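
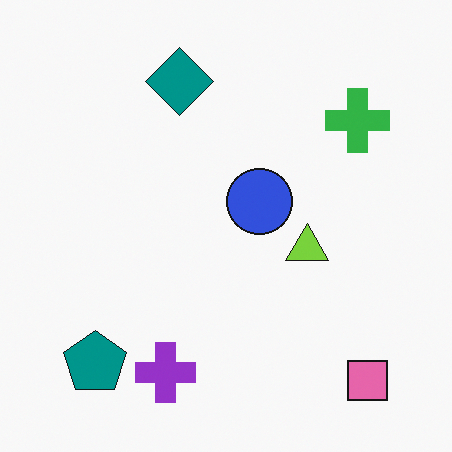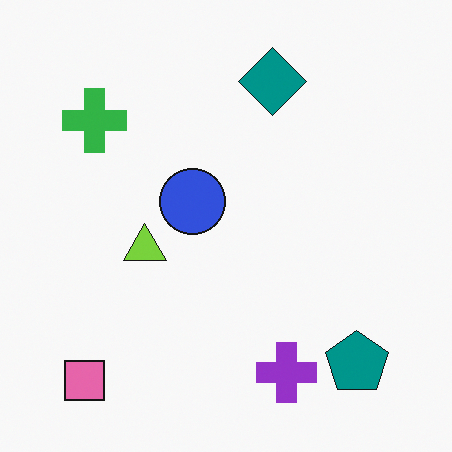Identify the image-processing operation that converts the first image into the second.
Flipped horizontally (left ↔ right).

The pink square is in the bottom-right of the first image and the bottom-left of the second — shapes on opposite sides of the vertical midline have swapped in a mirror flip.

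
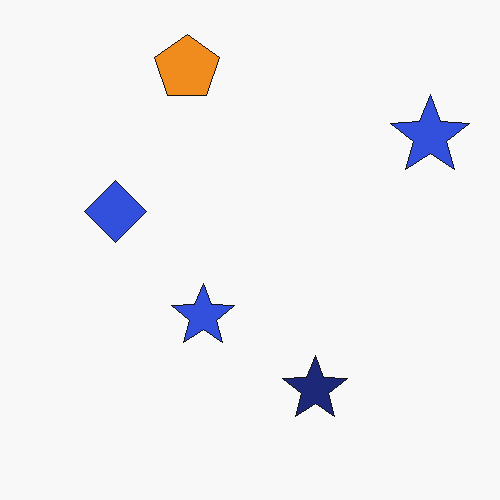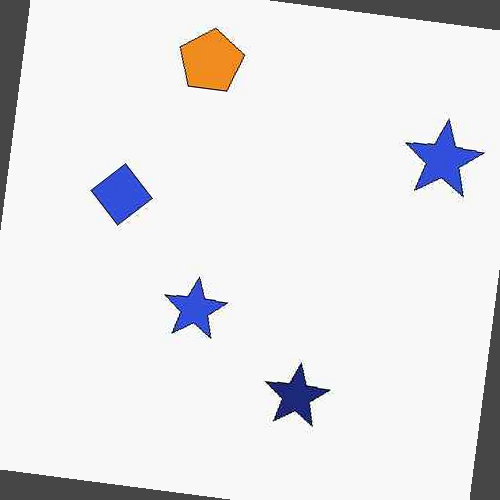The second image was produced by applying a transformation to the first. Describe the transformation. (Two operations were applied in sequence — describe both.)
The transformation is: JPEG-compressed with visible artifacts, then rotated clockwise by a slight angle.

Blocky 8×8 compression artifacts appear around shape edges and the flat background shows ringing — characteristic JPEG degradation. Every shape is tilted by the same angle and the image corners show triangular fill wedges — a whole-image rotation by a non-right angle.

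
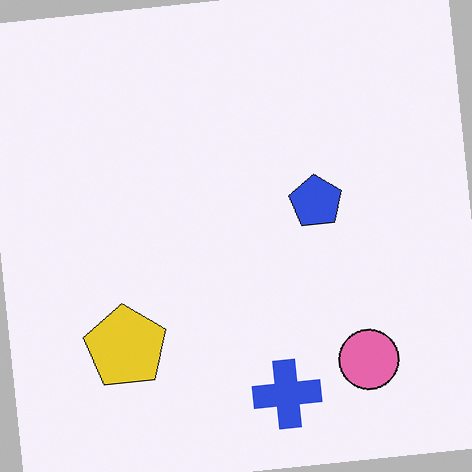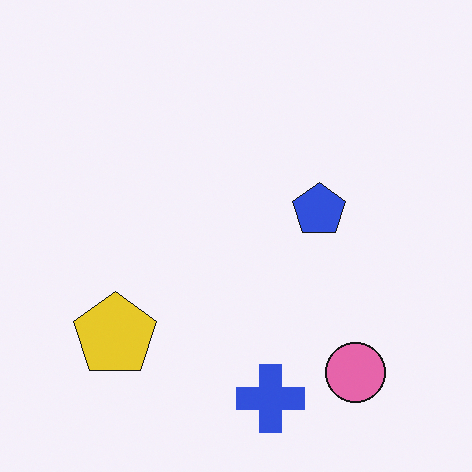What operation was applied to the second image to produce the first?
This is the original image rotated counter-clockwise by a small amount.

Every shape is tilted by the same angle and the image corners show triangular fill wedges — a whole-image rotation by a non-right angle.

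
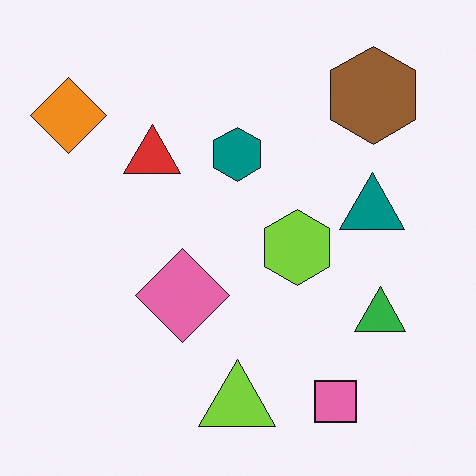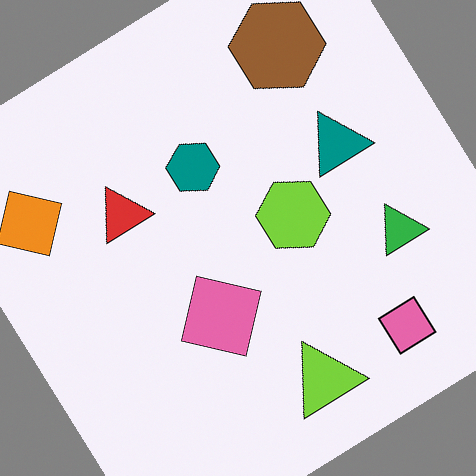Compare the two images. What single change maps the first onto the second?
Rotated counter-clockwise by a large amount — several tens of degrees.

Every shape is tilted by the same angle and the image corners show triangular fill wedges — a whole-image rotation by a non-right angle.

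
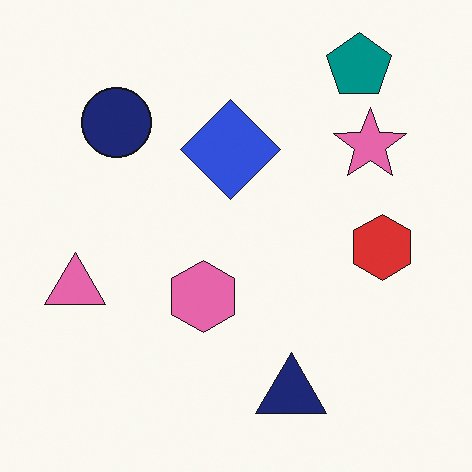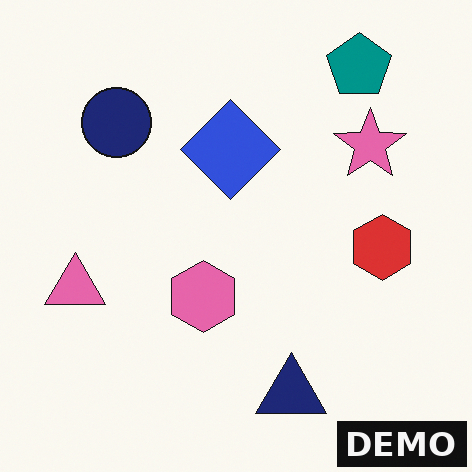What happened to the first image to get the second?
Watermarked with the text "DEMO" in the lower-right corner.

A dark label reading "DEMO" appears in the lower-right corner.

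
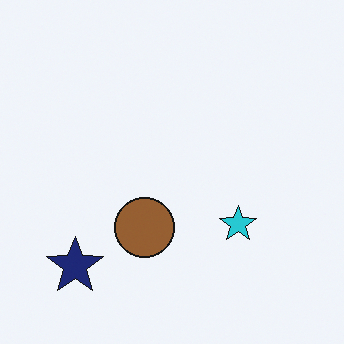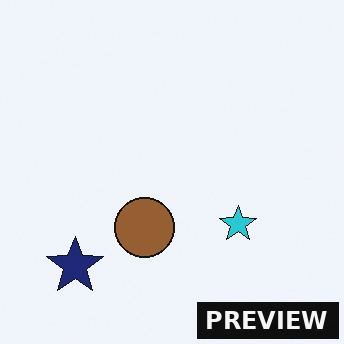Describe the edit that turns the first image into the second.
Watermarked with the text "PREVIEW" in the lower-right corner.

A dark label reading "PREVIEW" appears in the lower-right corner.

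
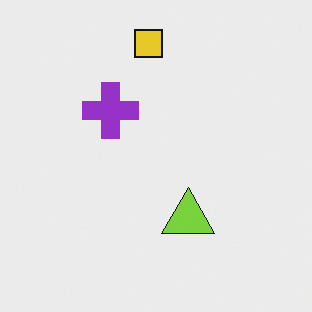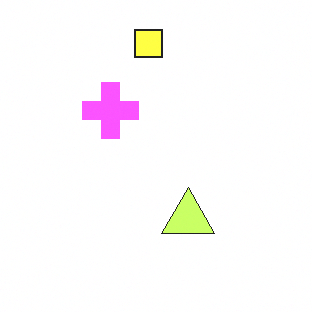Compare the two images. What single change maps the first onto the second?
It was brightened a lot.

Every pixel — background and shapes alike — is uniformly brightened.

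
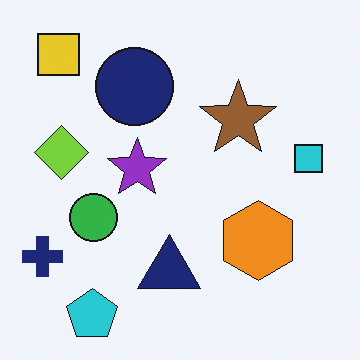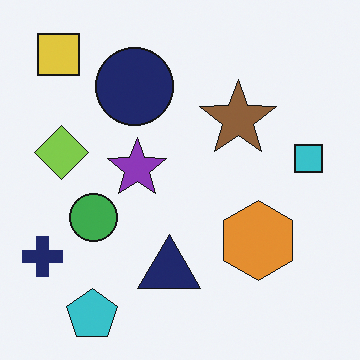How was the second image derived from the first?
The transformation is: slightly desaturated.

All colors are more muted and greyish — a global saturation change.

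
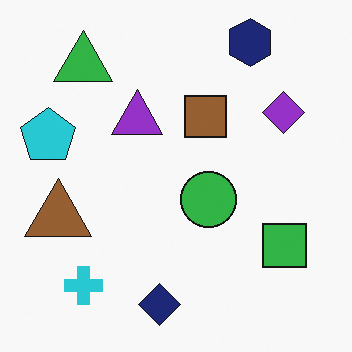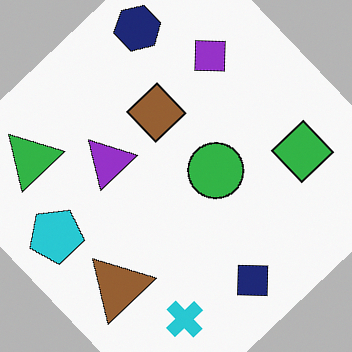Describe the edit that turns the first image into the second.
This is the original image rotated counter-clockwise by a large amount — several tens of degrees.

Every shape is tilted by the same angle and the image corners show triangular fill wedges — a whole-image rotation by a non-right angle.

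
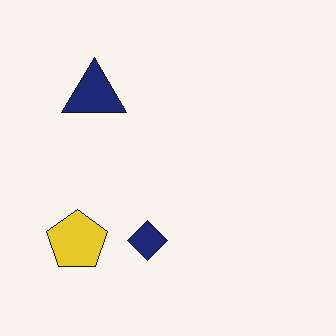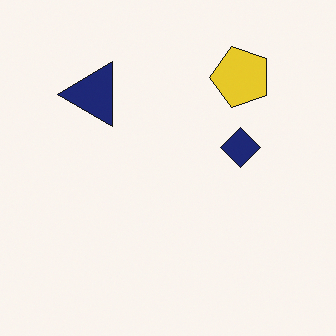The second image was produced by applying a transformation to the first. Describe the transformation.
This is the original image transposed (reflected across the top-left ↔ bottom-right diagonal).

Shapes have swapped their row and column positions — what was in the top-right is now in the bottom-left — a diagonal reflection.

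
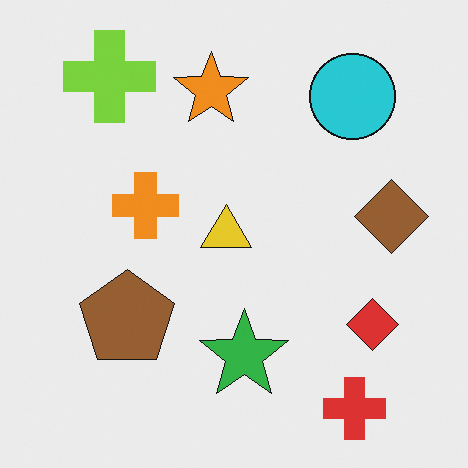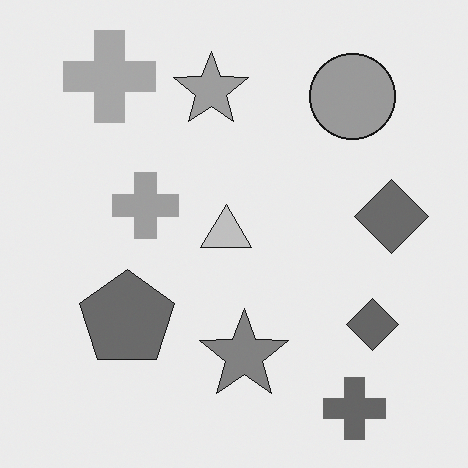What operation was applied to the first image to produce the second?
The image was converted to grayscale.

All color is removed — every shape is now a shade of grey.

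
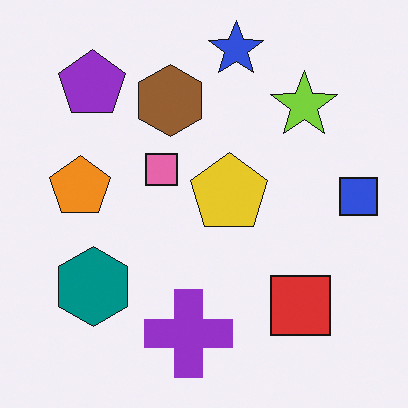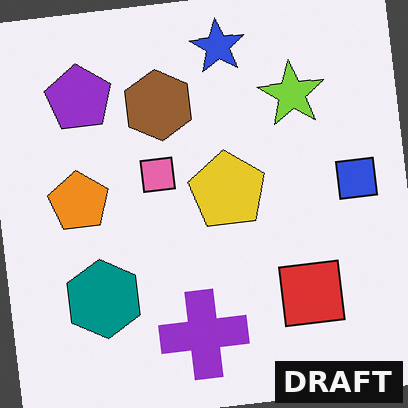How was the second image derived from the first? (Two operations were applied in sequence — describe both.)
It was rotated counter-clockwise by a small amount, then watermarked with the text "DRAFT" in the lower-right corner.

Every shape is tilted by the same angle and the image corners show triangular fill wedges — a whole-image rotation by a non-right angle. A dark label reading "DRAFT" appears in the lower-right corner.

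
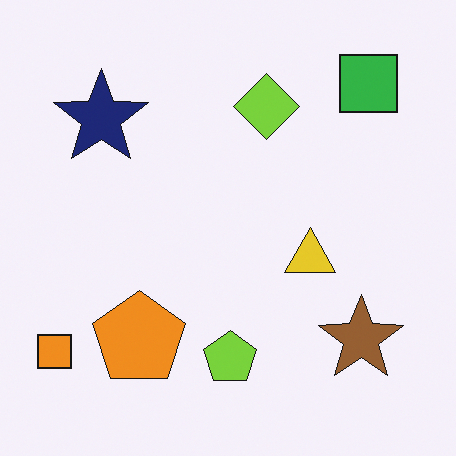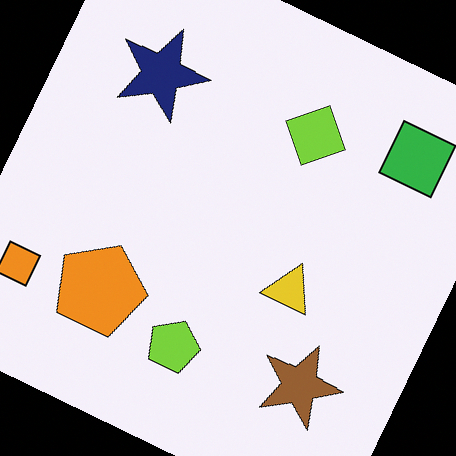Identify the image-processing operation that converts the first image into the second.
It was rotated clockwise by a moderate amount.

Every shape is tilted by the same angle and the image corners show triangular fill wedges — a whole-image rotation by a non-right angle.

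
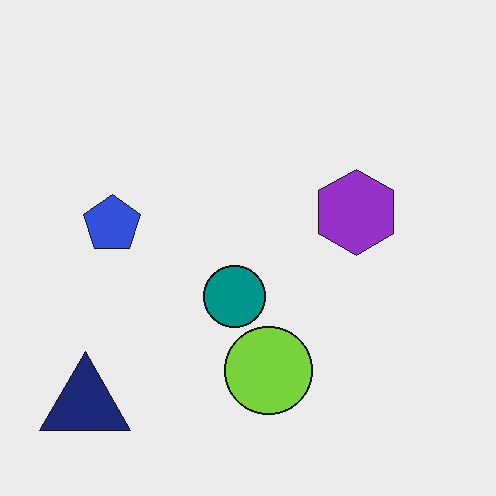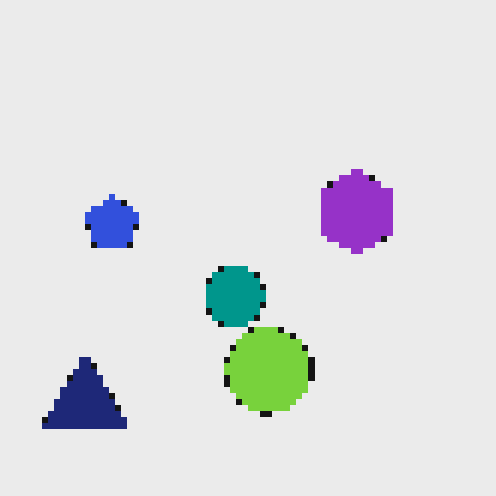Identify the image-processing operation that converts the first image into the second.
It was pixelated into visible square blocks.

Shapes are reduced to large square blocks; fine edges and outlines are lost — a downscale-then-upscale (mosaic) effect.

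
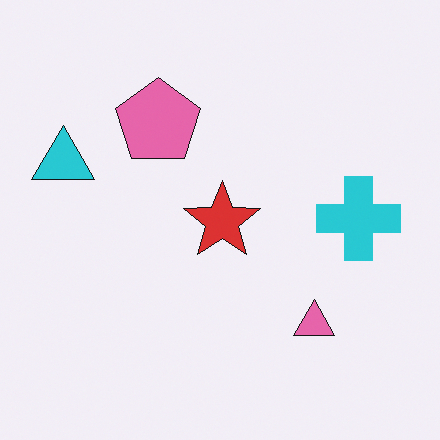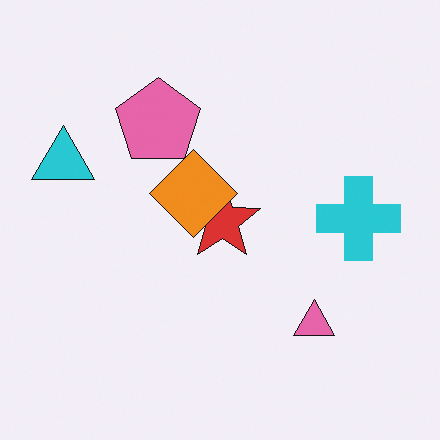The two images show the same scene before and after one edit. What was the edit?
The second image is the first overlaid with an additional orange diamond.

An orange diamond appears in the second image that is absent from the first.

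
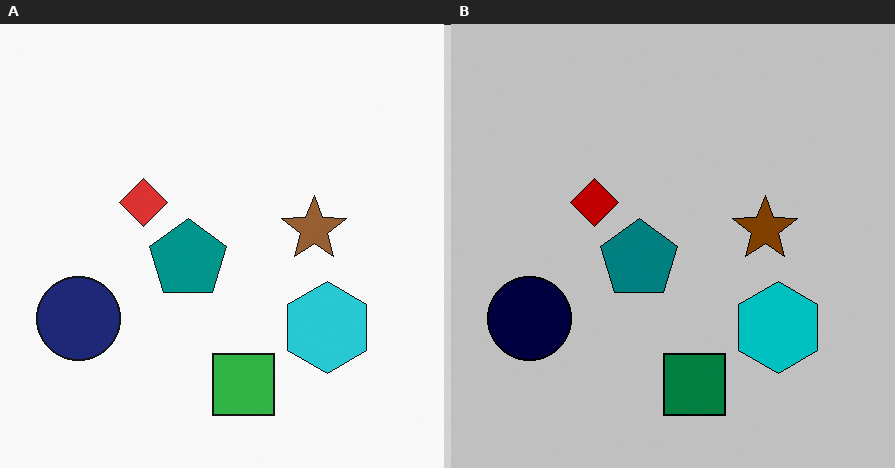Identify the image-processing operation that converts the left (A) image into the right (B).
It was aggressively posterized.

Each flat color has snapped to a coarser quantized level — most visibly, the near-white background has dropped to a flat grey.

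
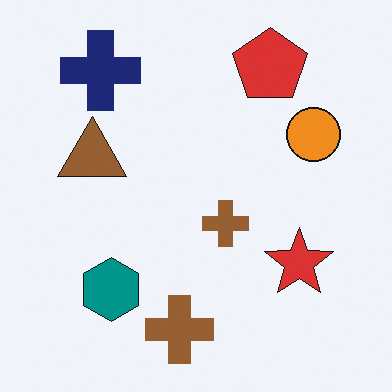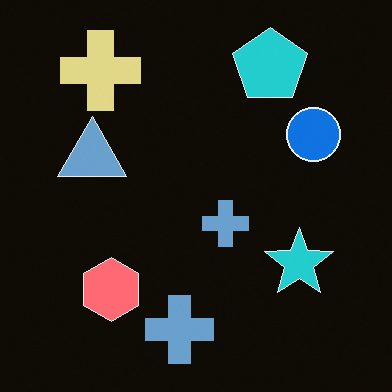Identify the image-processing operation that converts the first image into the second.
This is the original image color-inverted (negative).

The light background has become dark and every shape's color is its complement — a photographic negative.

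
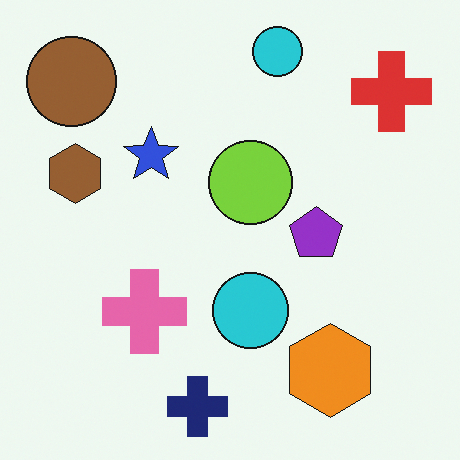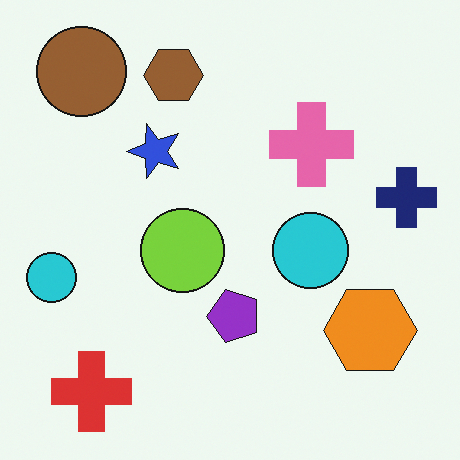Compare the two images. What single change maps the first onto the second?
It was transposed (reflected across the top-left ↔ bottom-right diagonal).

Shapes have swapped their row and column positions — what was in the top-right is now in the bottom-left — a diagonal reflection.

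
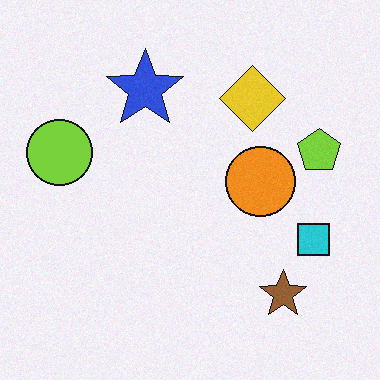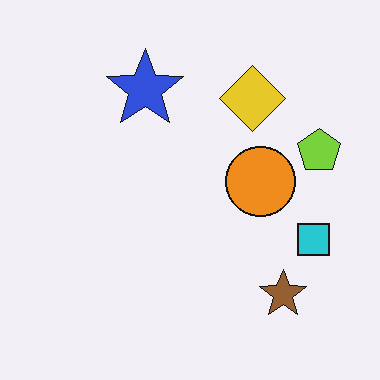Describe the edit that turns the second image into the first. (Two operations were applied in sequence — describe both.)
The first image is the second degraded with a light layer of grain, then overlaid with an additional lime circle.

Random speckle covers the whole image, including the flat background. A lime circle appears in the first image that is absent from the second.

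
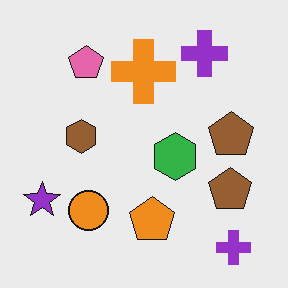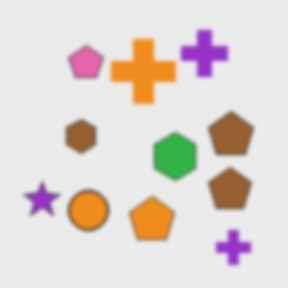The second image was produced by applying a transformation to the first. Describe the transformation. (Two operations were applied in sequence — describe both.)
The image was slightly softened, then JPEG-compressed with visible artifacts.

Shape edges and outlines are uniformly softened across the whole image. Blocky 8×8 compression artifacts appear around shape edges and the flat background shows ringing — characteristic JPEG degradation.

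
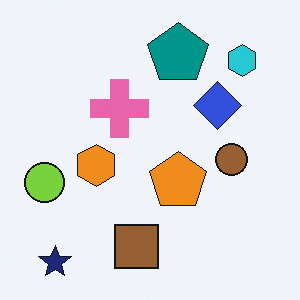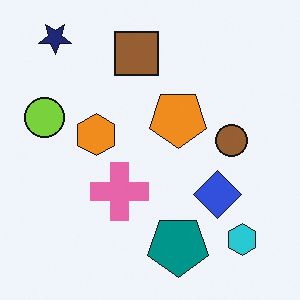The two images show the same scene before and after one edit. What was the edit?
It was flipped vertically (top ↔ bottom).

The navy star is in the bottom-left of the first image and the top-left of the second — shapes on opposite sides of the horizontal midline have swapped in a mirror flip.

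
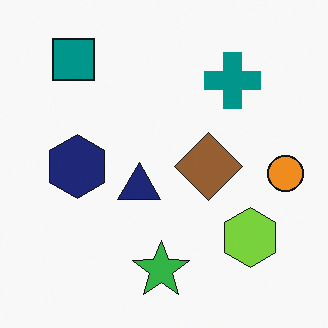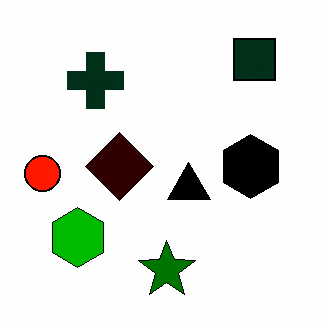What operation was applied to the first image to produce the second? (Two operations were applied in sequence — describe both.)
The image was flipped horizontally (left ↔ right), then boosted in contrast.

The orange circle is in the right of the first image and the left of the second — shapes on opposite sides of the vertical midline have swapped in a mirror flip. Tones are pushed away from mid-grey across the whole image — a global contrast change.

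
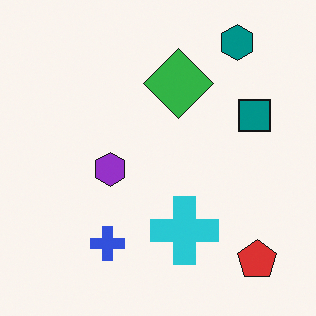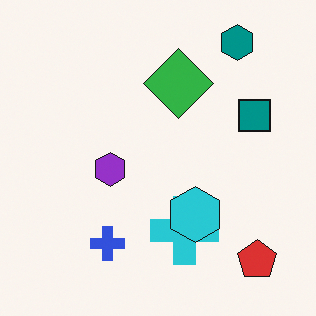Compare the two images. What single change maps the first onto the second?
The image was overlaid with an additional cyan hexagon.

A cyan hexagon appears in the second image that is absent from the first.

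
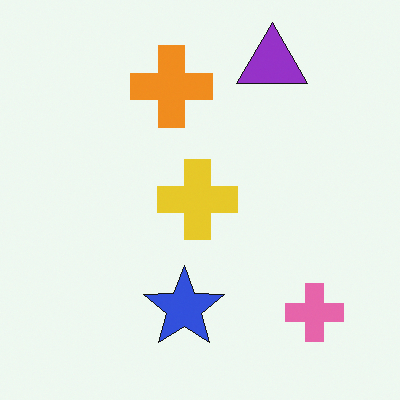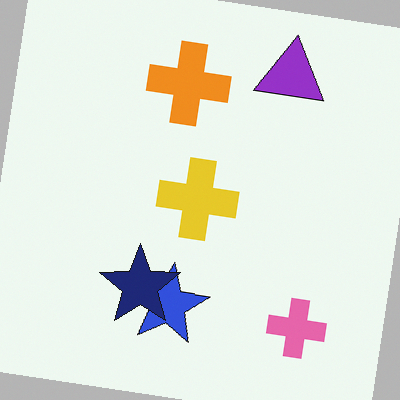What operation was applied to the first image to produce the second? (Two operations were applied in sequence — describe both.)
The transformation is: rotated clockwise by a slight angle, then overlaid with an additional navy star.

Every shape is tilted by the same angle and the image corners show triangular fill wedges — a whole-image rotation by a non-right angle. A navy star appears in the second image that is absent from the first.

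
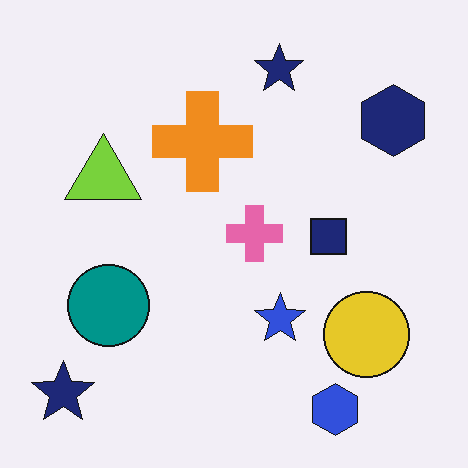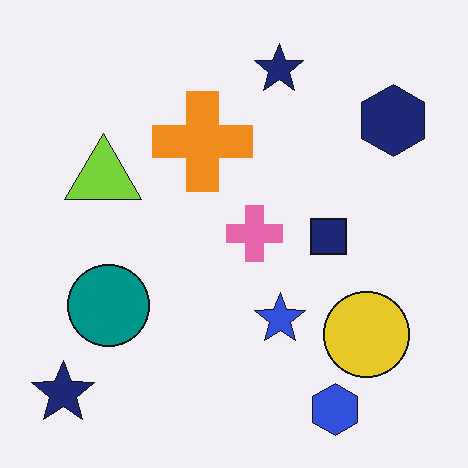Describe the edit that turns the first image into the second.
The transformation is: given moderate JPEG compression.

Blocky 8×8 compression artifacts appear around shape edges and the flat background shows ringing — characteristic JPEG degradation.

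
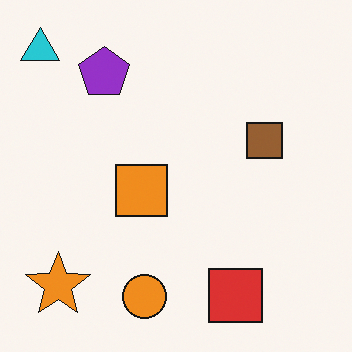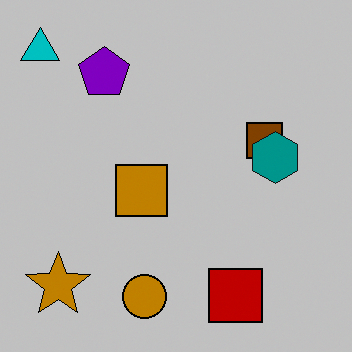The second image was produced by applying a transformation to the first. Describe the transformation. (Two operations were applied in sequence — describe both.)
This is the original image aggressively posterized, then overlaid with an additional teal hexagon.

Each flat color has snapped to a coarser quantized level — most visibly, the near-white background has dropped to a flat grey. A teal hexagon appears in the second image that is absent from the first.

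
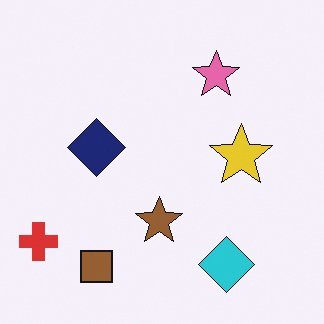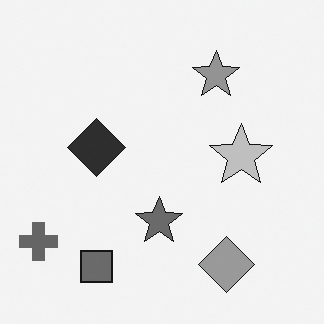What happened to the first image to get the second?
It was converted to grayscale.

All color is removed — every shape is now a shade of grey.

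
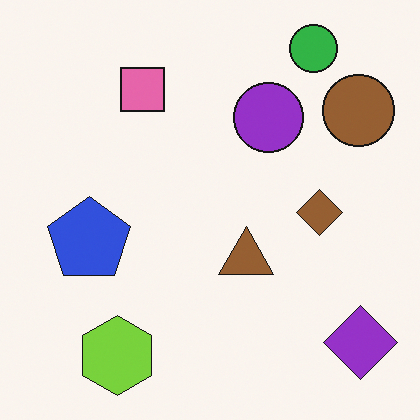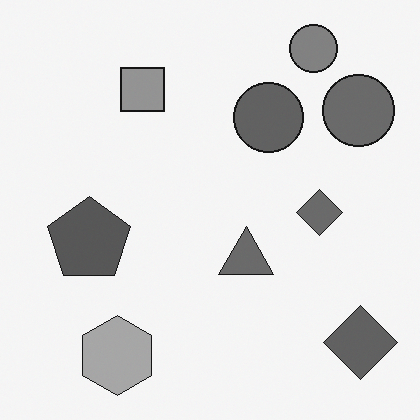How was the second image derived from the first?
The image was converted to grayscale.

All color is removed — every shape is now a shade of grey.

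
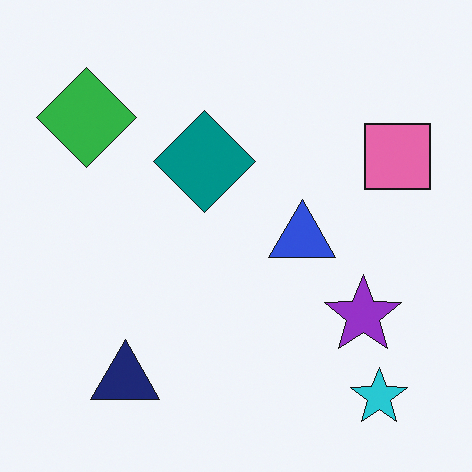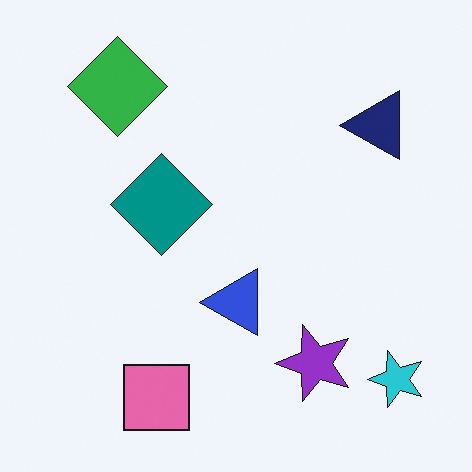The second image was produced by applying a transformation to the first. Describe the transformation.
This is the original image transposed (reflected across the top-left ↔ bottom-right diagonal).

Shapes have swapped their row and column positions — what was in the top-right is now in the bottom-left — a diagonal reflection.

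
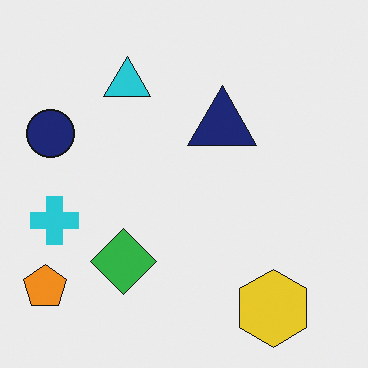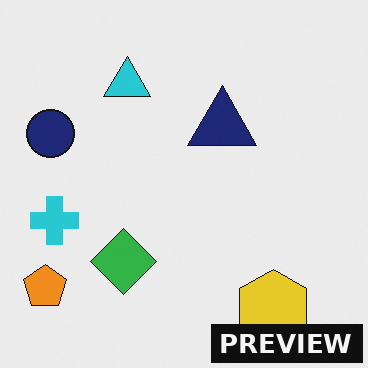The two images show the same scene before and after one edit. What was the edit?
Watermarked with the text "PREVIEW" in the lower-right corner.

A dark label reading "PREVIEW" appears in the lower-right corner.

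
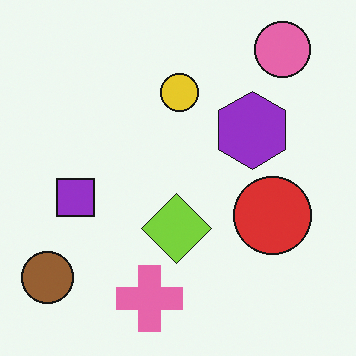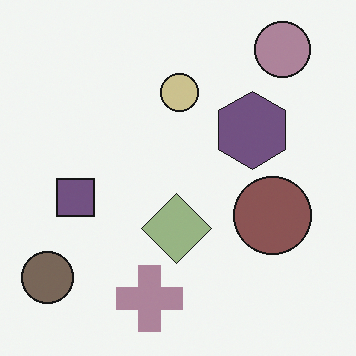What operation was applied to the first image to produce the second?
Heavily desaturated.

All colors are more muted and greyish — a global saturation change.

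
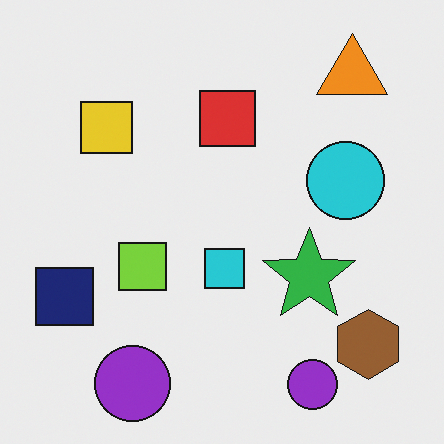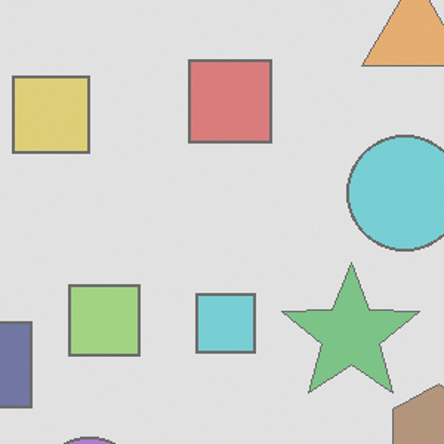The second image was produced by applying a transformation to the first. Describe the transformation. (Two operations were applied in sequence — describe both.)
Given much lower contrast, then cropped slightly and scaled back up.

Tones are pushed toward mid-grey across the whole image — a global contrast change. The visible shapes are larger and the field of view is narrower; shapes near the original edges may be partly or wholly outside the frame — a crop-and-rescale.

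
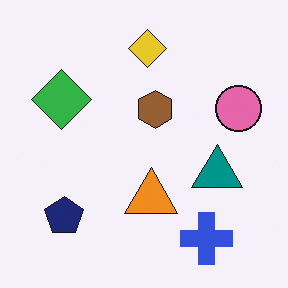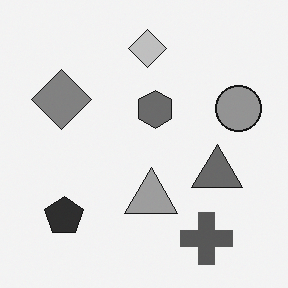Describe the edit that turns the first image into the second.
This is the original image converted to grayscale.

All color is removed — every shape is now a shade of grey.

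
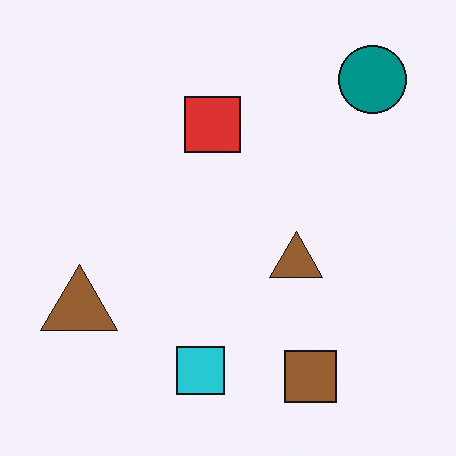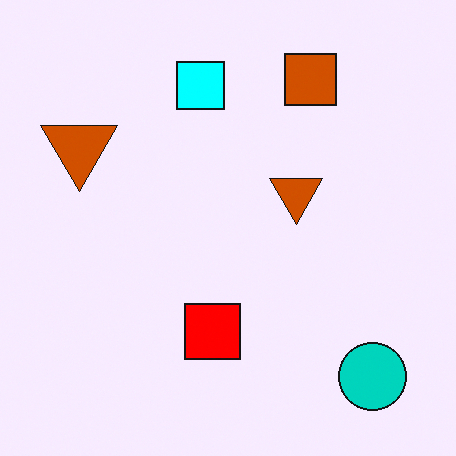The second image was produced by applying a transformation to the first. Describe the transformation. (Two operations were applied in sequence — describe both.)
The image was flipped vertically (top ↔ bottom), then heavily oversaturated.

The teal circle is in the top-right of the first image and the bottom-right of the second — shapes on opposite sides of the horizontal midline have swapped in a mirror flip. All colors are more vivid — a global saturation change.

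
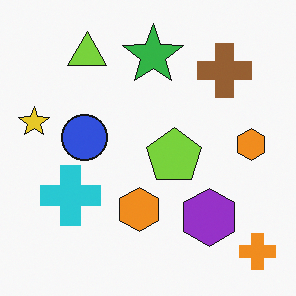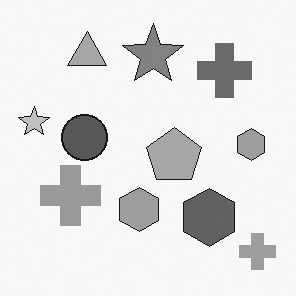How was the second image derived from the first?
It was converted to grayscale.

All color is removed — every shape is now a shade of grey.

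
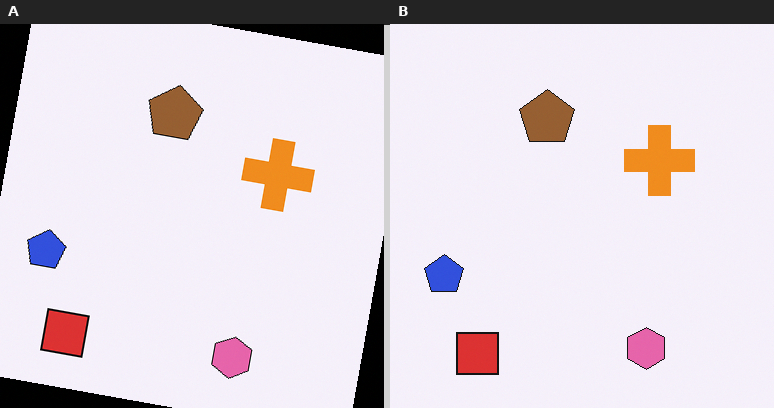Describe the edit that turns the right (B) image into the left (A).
This is the original image rotated clockwise by a slight angle.

Every shape is tilted by the same angle and the image corners show triangular fill wedges — a whole-image rotation by a non-right angle.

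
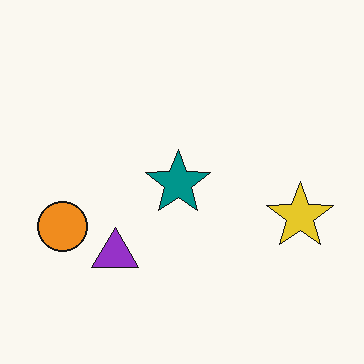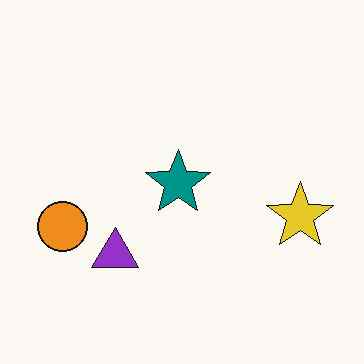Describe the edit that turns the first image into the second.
The image was given moderate JPEG compression.

Blocky 8×8 compression artifacts appear around shape edges and the flat background shows ringing — characteristic JPEG degradation.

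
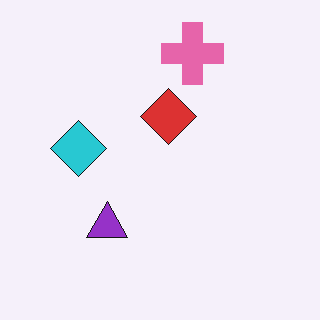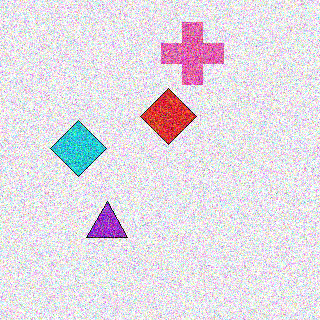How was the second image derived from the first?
The transformation is: degraded with heavy additive noise.

Random speckle covers the whole image, including the flat background.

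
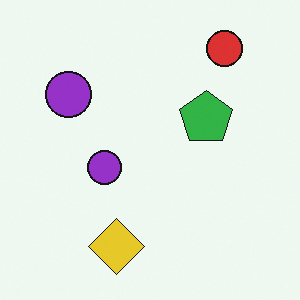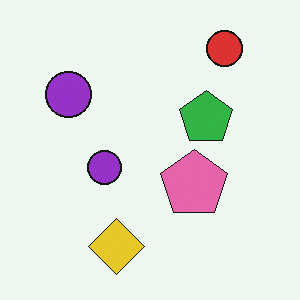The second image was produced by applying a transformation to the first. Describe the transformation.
The image was overlaid with an additional pink pentagon.

A pink pentagon appears in the second image that is absent from the first.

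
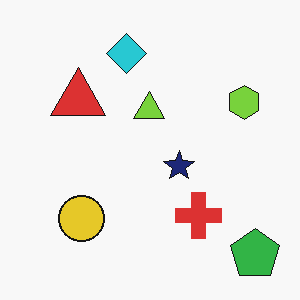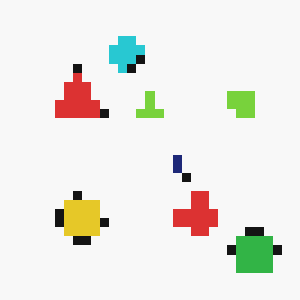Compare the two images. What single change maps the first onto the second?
This is the original image coarsely pixelated.

Shapes are reduced to large square blocks; fine edges and outlines are lost — a downscale-then-upscale (mosaic) effect.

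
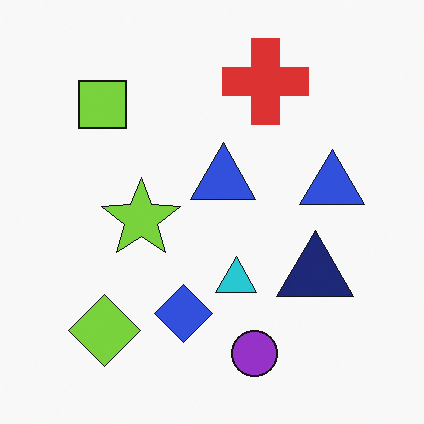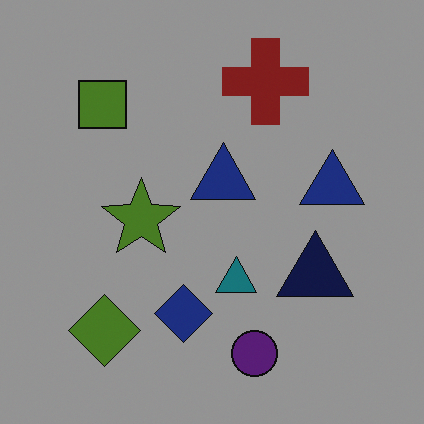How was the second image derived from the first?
It was substantially darkened.

Every pixel — background and shapes alike — is uniformly darkened.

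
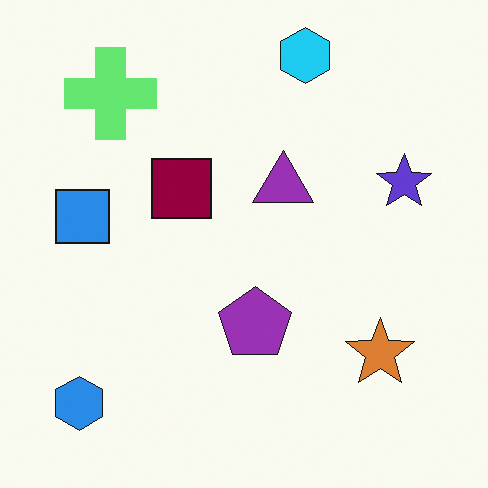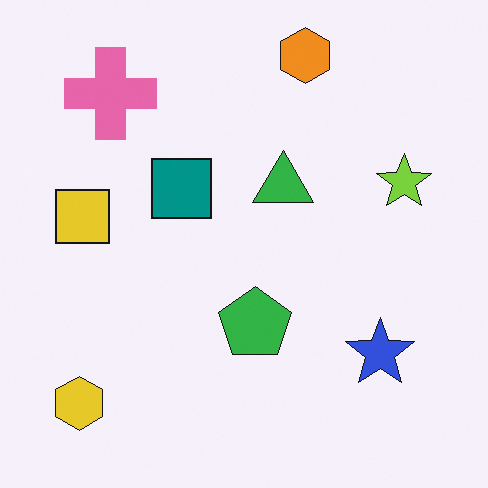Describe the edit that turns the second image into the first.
The first image is the second hue-shifted through roughly half the color wheel.

Every shape's color has rotated by the same amount around the hue wheel — a uniform hue shift.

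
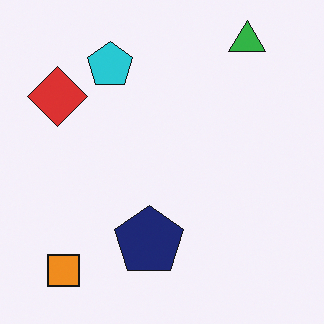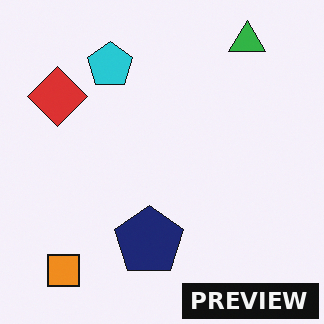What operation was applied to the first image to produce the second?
Watermarked with the text "PREVIEW" in the lower-right corner.

A dark label reading "PREVIEW" appears in the lower-right corner.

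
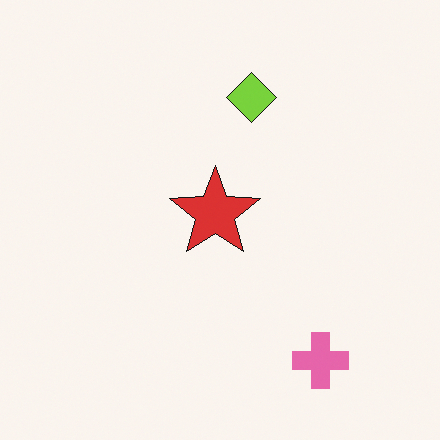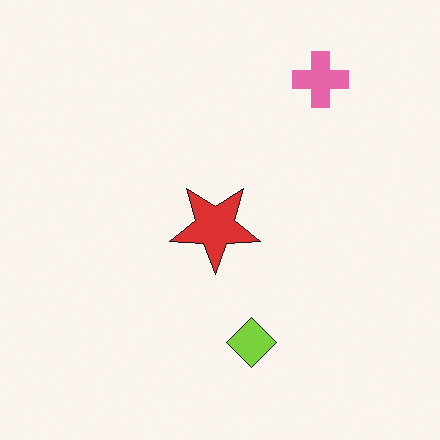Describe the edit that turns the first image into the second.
The second image is the first flipped vertically (top ↔ bottom).

The pink cross is in the bottom-right of the first image and the top-right of the second — shapes on opposite sides of the horizontal midline have swapped in a mirror flip.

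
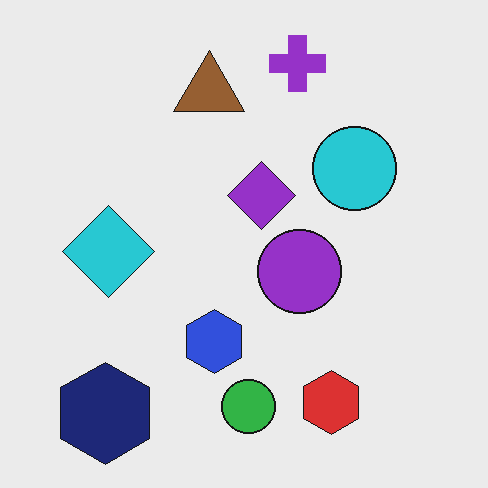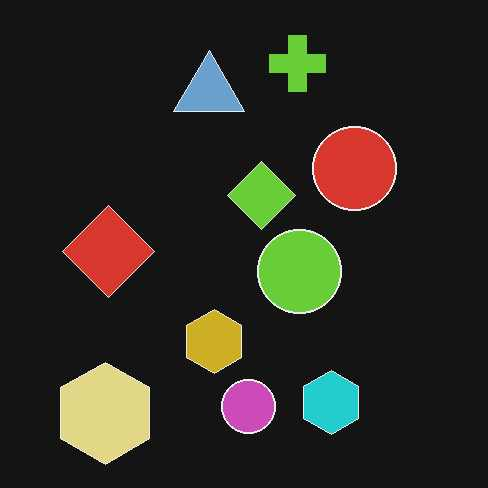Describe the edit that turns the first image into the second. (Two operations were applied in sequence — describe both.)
It was color-inverted (negative), then JPEG-compressed with visible artifacts.

The light background has become dark and every shape's color is its complement — a photographic negative. Blocky 8×8 compression artifacts appear around shape edges and the flat background shows ringing — characteristic JPEG degradation.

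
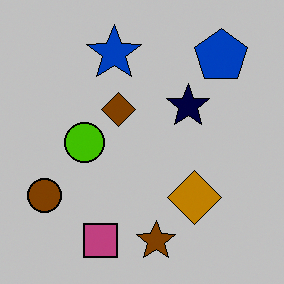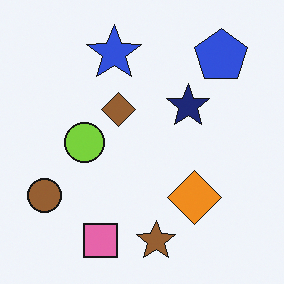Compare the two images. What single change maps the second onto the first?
This is the original image heavily posterized to just a handful of flat colors.

Each flat color has snapped to a coarser quantized level — most visibly, the near-white background has dropped to a flat grey.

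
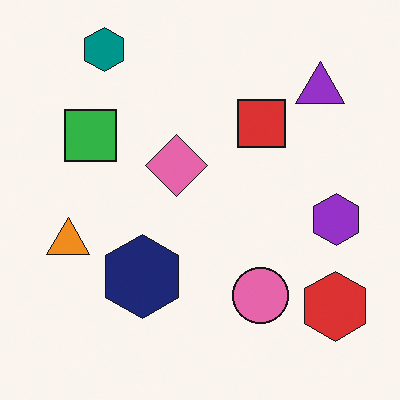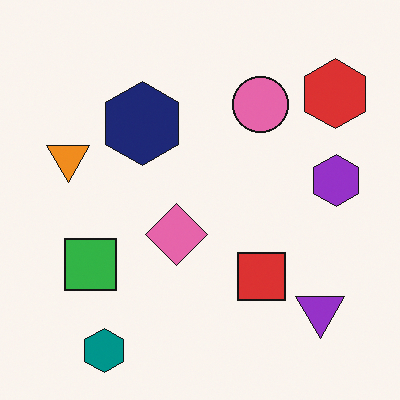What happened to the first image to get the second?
The image was flipped vertically (top ↔ bottom).

The teal hexagon is in the top-left of the first image and the bottom-left of the second — shapes on opposite sides of the horizontal midline have swapped in a mirror flip.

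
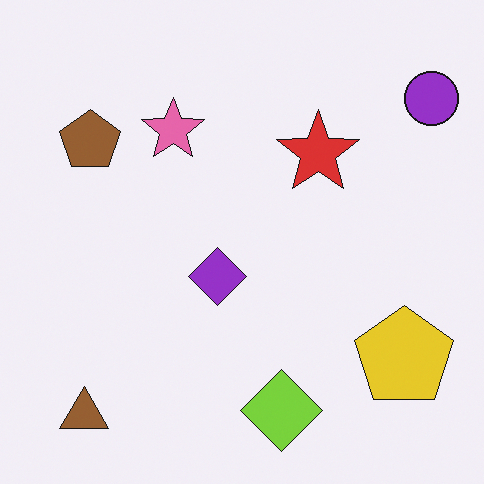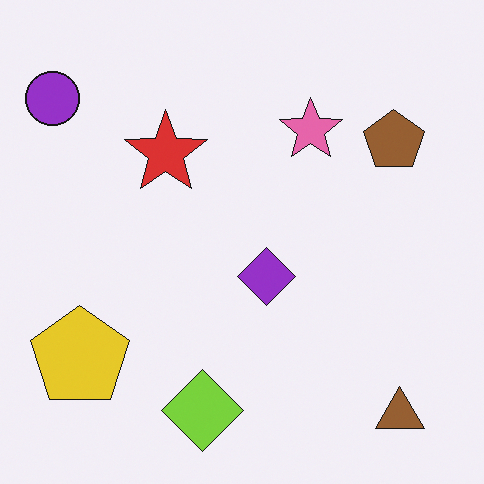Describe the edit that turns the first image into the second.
Flipped horizontally (left ↔ right).

The purple circle is in the top-right of the first image and the top-left of the second — shapes on opposite sides of the vertical midline have swapped in a mirror flip.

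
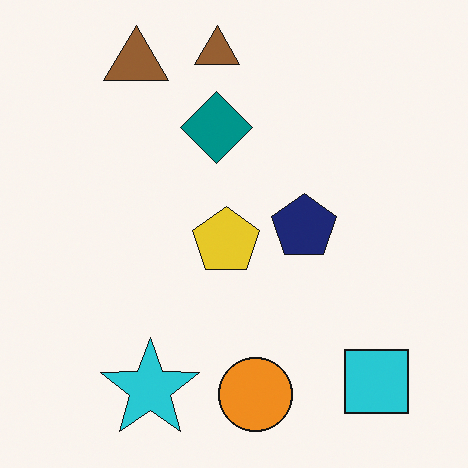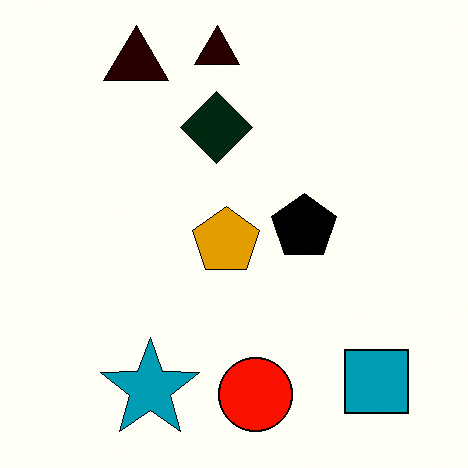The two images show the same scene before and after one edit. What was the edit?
The transformation is: boosted in contrast.

Tones are pushed away from mid-grey across the whole image — a global contrast change.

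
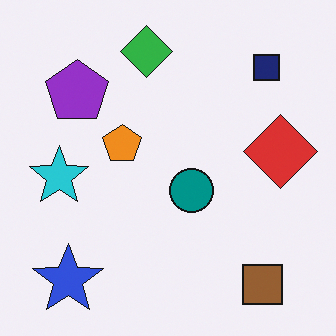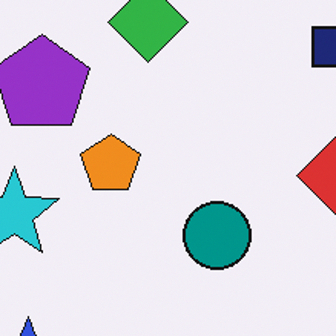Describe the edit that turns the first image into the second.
It was cropped slightly and scaled back up.

The visible shapes are larger and the field of view is narrower; shapes near the original edges may be partly or wholly outside the frame — a crop-and-rescale.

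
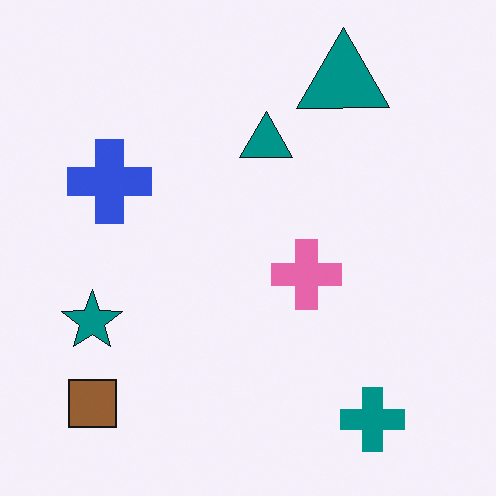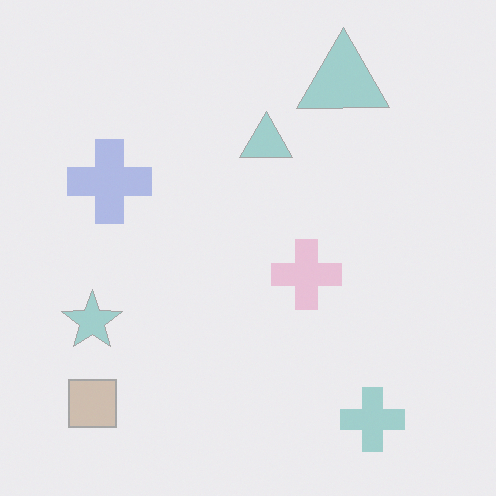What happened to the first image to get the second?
The second image is the first given much lower contrast.

Tones are pushed toward mid-grey across the whole image — a global contrast change.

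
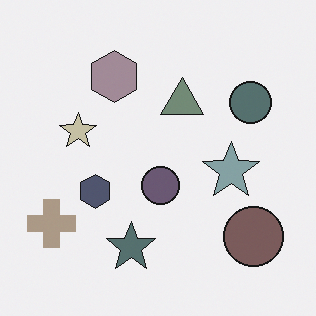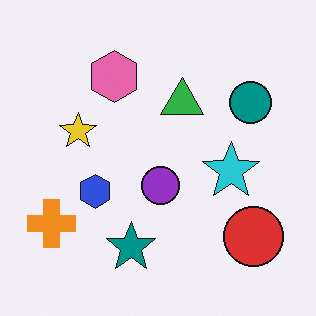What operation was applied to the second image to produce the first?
The first image is the second heavily desaturated.

All colors are more muted and greyish — a global saturation change.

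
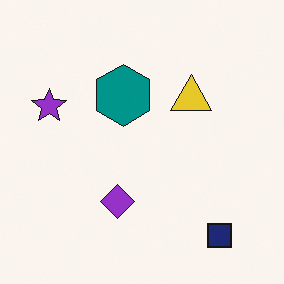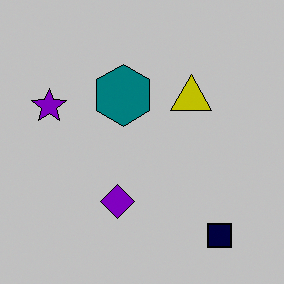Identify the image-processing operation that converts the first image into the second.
Aggressively posterized.

Each flat color has snapped to a coarser quantized level — most visibly, the near-white background has dropped to a flat grey.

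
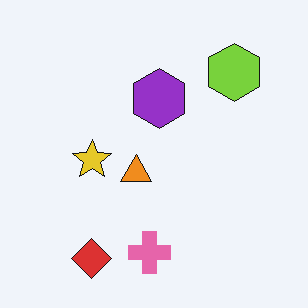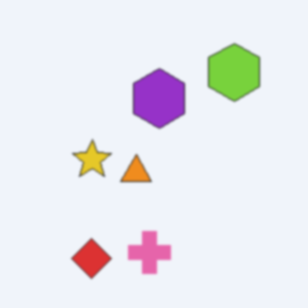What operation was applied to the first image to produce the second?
Lightly blurred.

Shape edges and outlines are uniformly softened across the whole image.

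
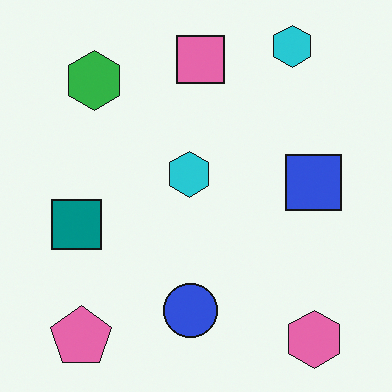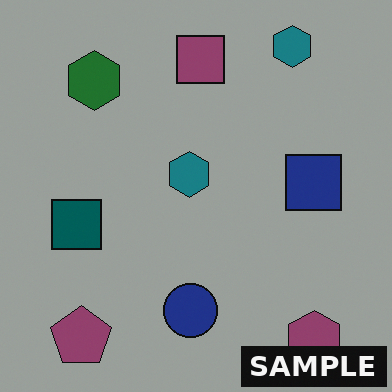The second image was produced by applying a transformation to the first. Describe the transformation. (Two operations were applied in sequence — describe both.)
The image was substantially darkened, then watermarked with the text "SAMPLE" in the lower-right corner.

Every pixel — background and shapes alike — is uniformly darkened. A dark label reading "SAMPLE" appears in the lower-right corner.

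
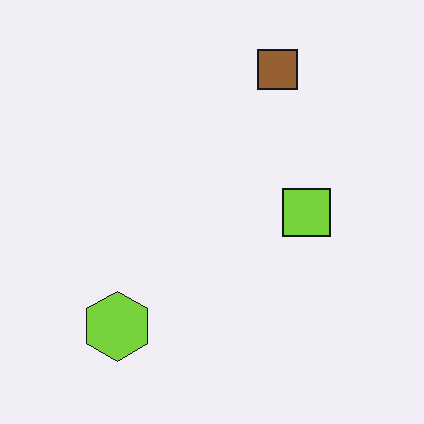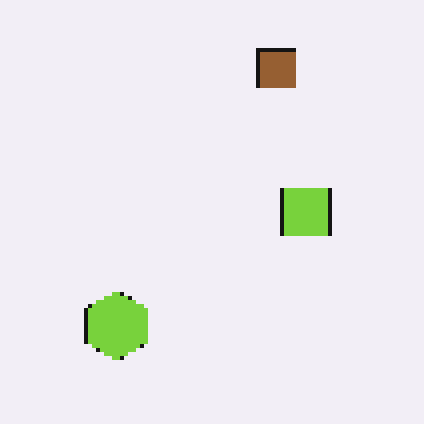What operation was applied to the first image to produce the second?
The second image is the first lightly pixelated (a mild mosaic effect).

Shapes are reduced to large square blocks; fine edges and outlines are lost — a downscale-then-upscale (mosaic) effect.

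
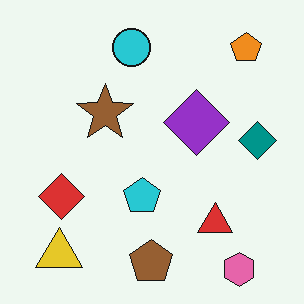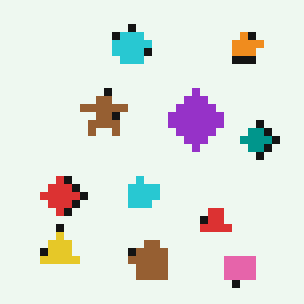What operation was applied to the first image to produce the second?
It was moderately pixelated.

Shapes are reduced to large square blocks; fine edges and outlines are lost — a downscale-then-upscale (mosaic) effect.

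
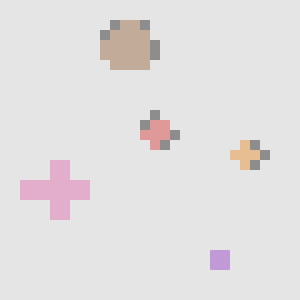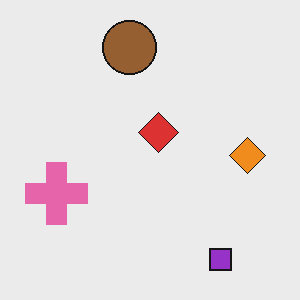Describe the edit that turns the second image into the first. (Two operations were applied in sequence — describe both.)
This is the original image given much lower contrast, then heavily pixelated into large blocks.

Tones are pushed toward mid-grey across the whole image — a global contrast change. Shapes are reduced to large square blocks; fine edges and outlines are lost — a downscale-then-upscale (mosaic) effect.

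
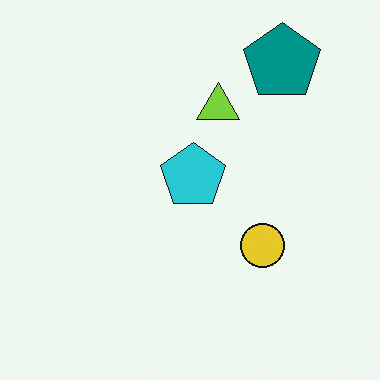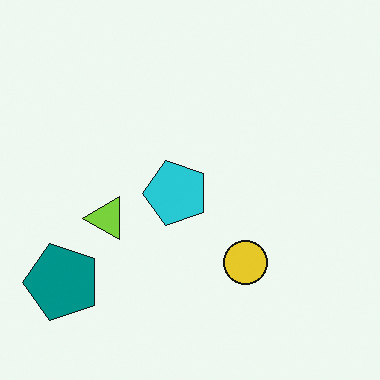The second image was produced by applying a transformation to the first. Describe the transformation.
The second image is the first transposed (reflected across the top-left ↔ bottom-right diagonal).

Shapes have swapped their row and column positions — what was in the top-right is now in the bottom-left — a diagonal reflection.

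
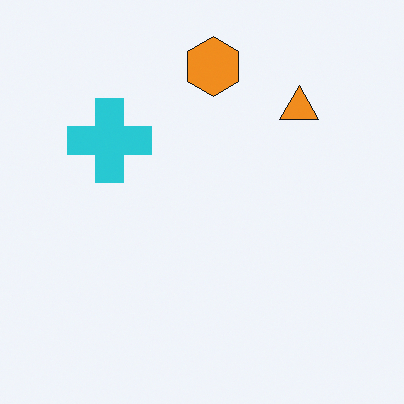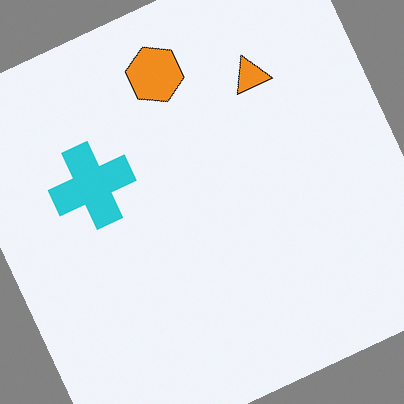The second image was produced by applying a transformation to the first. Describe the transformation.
The transformation is: rotated counter-clockwise by a moderate amount.

Every shape is tilted by the same angle and the image corners show triangular fill wedges — a whole-image rotation by a non-right angle.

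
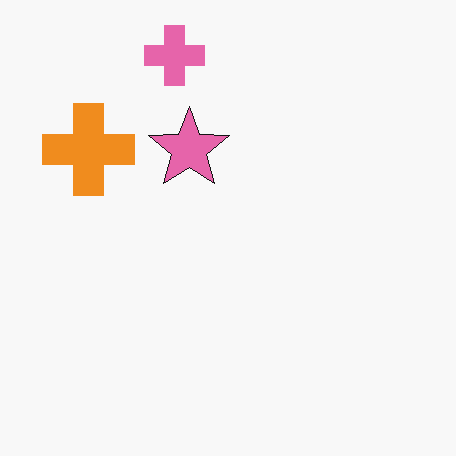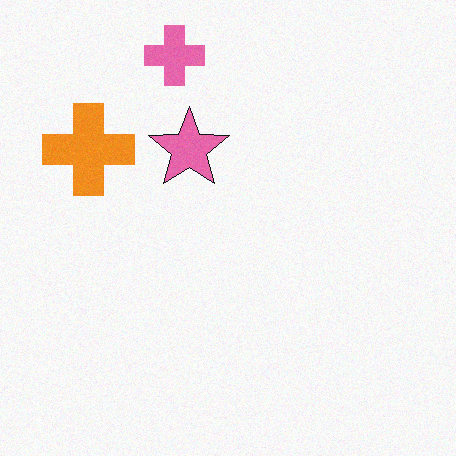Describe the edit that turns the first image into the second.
The image was degraded with subtle gaussian noise.

Random speckle covers the whole image, including the flat background.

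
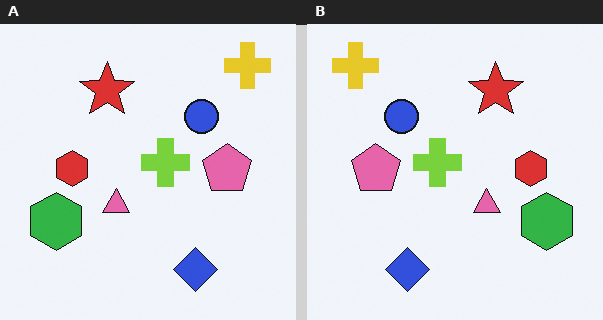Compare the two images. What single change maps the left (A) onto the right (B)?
It was flipped horizontally (left ↔ right).

The yellow cross is in the top-right of the left (A) image and the top-left of the right (B) — shapes on opposite sides of the vertical midline have swapped in a mirror flip.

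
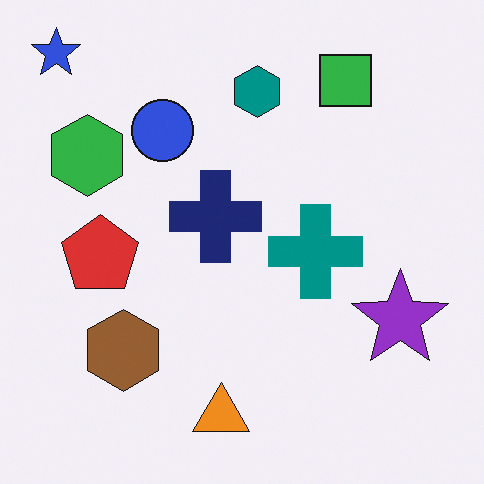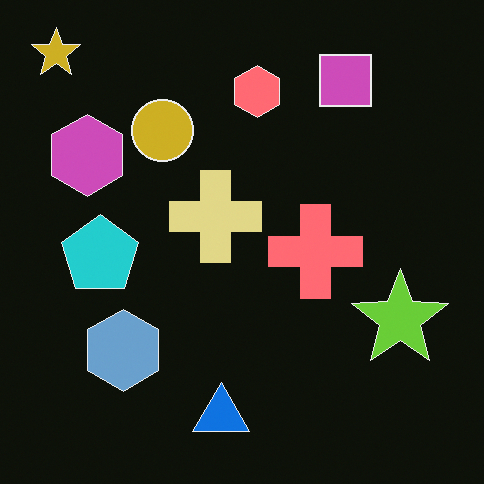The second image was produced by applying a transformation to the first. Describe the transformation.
Color-inverted (negative).

The light background has become dark and every shape's color is its complement — a photographic negative.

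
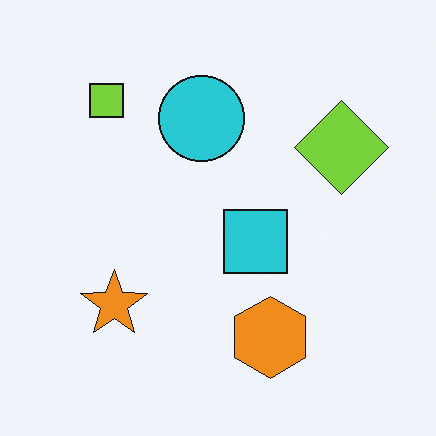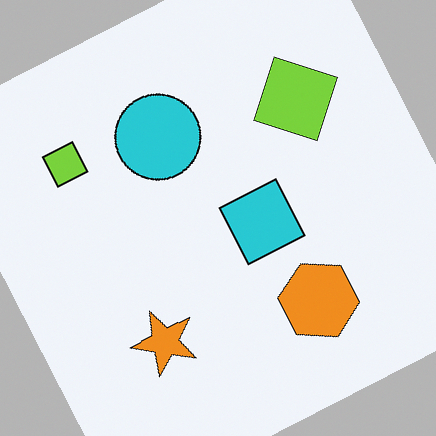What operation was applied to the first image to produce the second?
Rotated counter-clockwise by a clearly visible amount.

Every shape is tilted by the same angle and the image corners show triangular fill wedges — a whole-image rotation by a non-right angle.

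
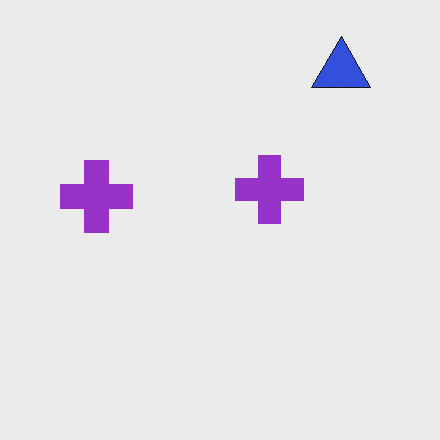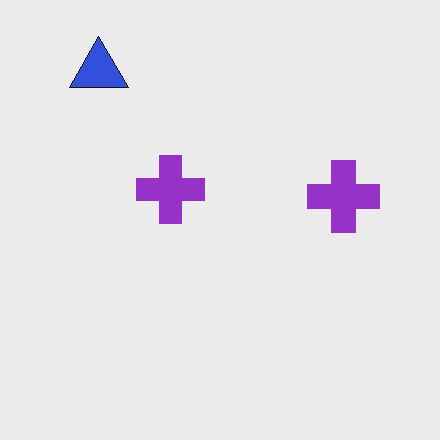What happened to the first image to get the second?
The second image is the first flipped horizontally (left ↔ right).

The blue triangle is in the top-right of the first image and the top-left of the second — shapes on opposite sides of the vertical midline have swapped in a mirror flip.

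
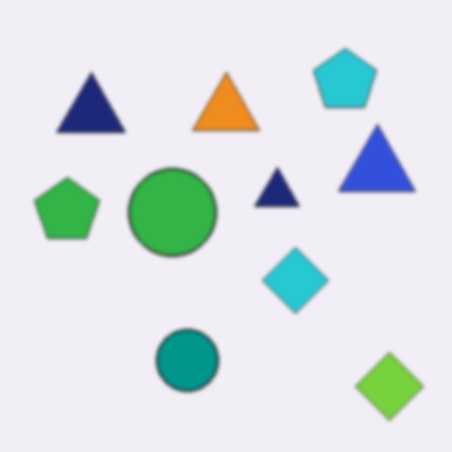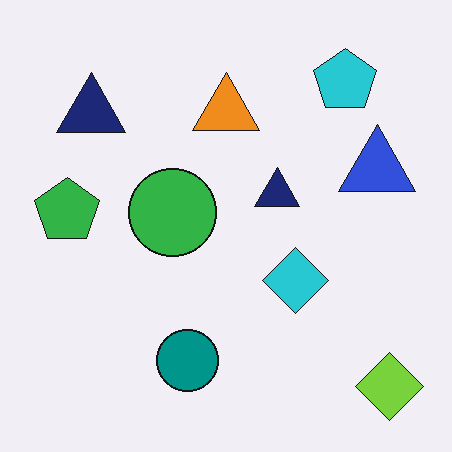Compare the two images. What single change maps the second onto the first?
The first image is the second given a subtle gaussian blur.

Shape edges and outlines are uniformly softened across the whole image.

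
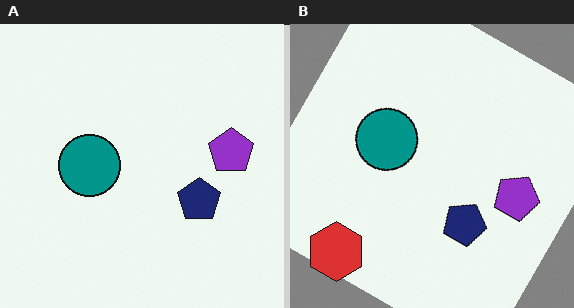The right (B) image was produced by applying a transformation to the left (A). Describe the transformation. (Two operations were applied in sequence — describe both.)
This is the original image rotated clockwise by a moderate amount, then overlaid with an additional red hexagon.

Every shape is tilted by the same angle and the image corners show triangular fill wedges — a whole-image rotation by a non-right angle. A red hexagon appears in the right (B) image that is absent from the left (A).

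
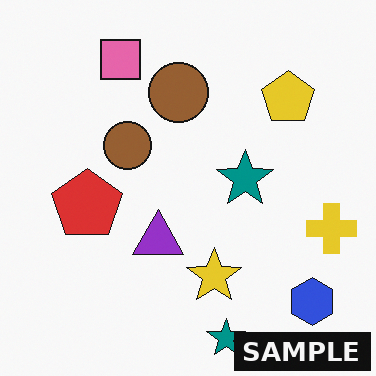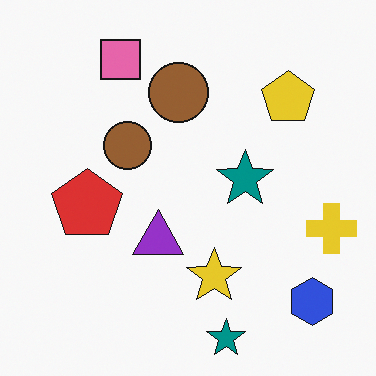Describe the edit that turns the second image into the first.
The image was watermarked with the text "SAMPLE" in the lower-right corner.

A dark label reading "SAMPLE" appears in the lower-right corner.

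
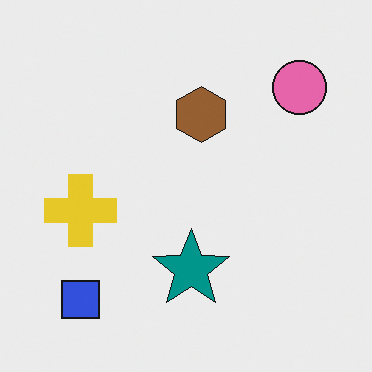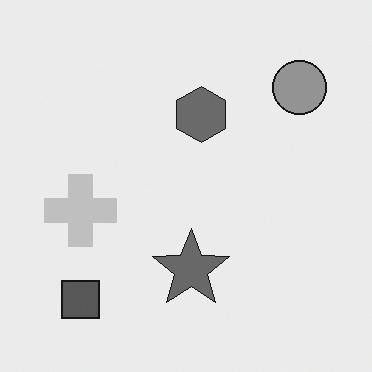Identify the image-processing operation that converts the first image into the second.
Converted to grayscale.

All color is removed — every shape is now a shade of grey.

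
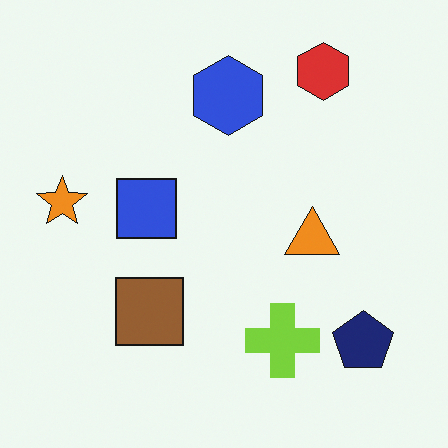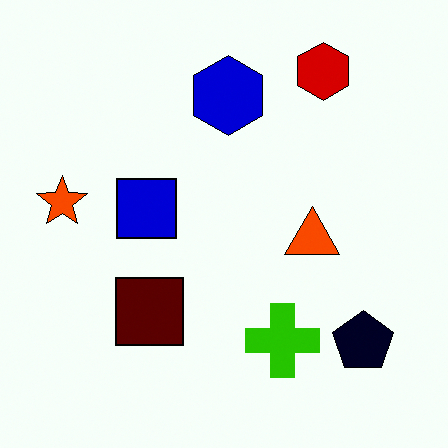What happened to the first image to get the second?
Boosted in contrast.

Tones are pushed away from mid-grey across the whole image — a global contrast change.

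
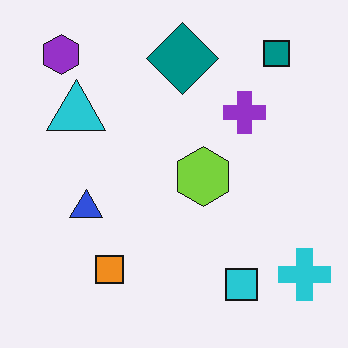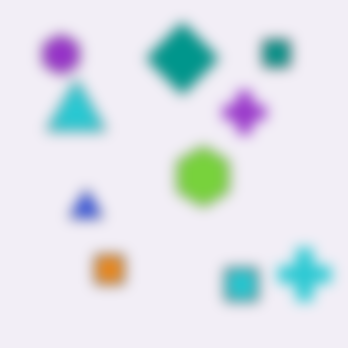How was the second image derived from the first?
The second image is the first strongly gaussian-blurred.

Shape edges and outlines are uniformly softened across the whole image.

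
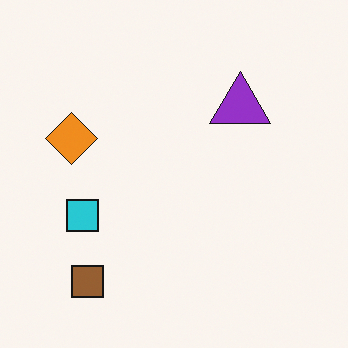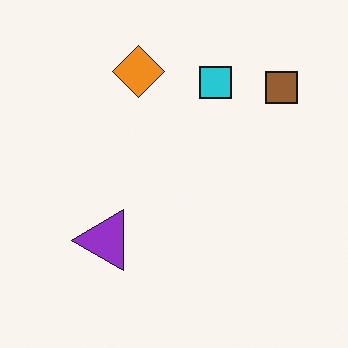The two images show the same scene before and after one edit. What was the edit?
The image was transposed (reflected across the top-left ↔ bottom-right diagonal).

Shapes have swapped their row and column positions — what was in the top-right is now in the bottom-left — a diagonal reflection.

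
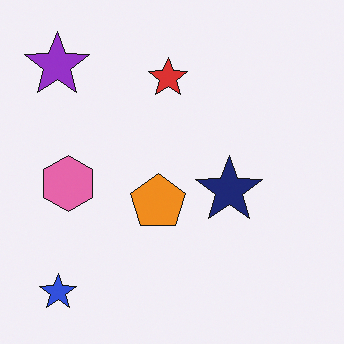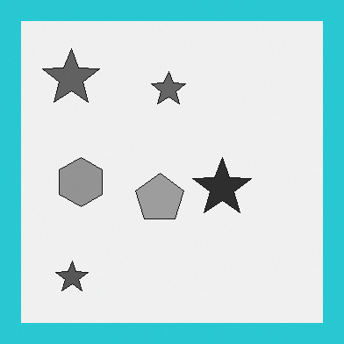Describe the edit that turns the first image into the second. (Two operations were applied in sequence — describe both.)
The image was converted to grayscale, then framed with a cyan border.

All color is removed — every shape is now a shade of grey. A solid cyan frame runs around the edge of the second image, with the content slightly shrunk inside it.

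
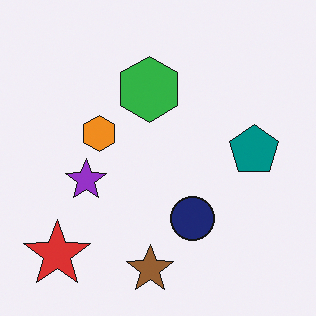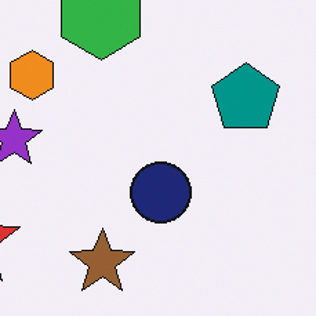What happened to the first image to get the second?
This is the original image cropped slightly and scaled back up.

The visible shapes are larger and the field of view is narrower; shapes near the original edges may be partly or wholly outside the frame — a crop-and-rescale.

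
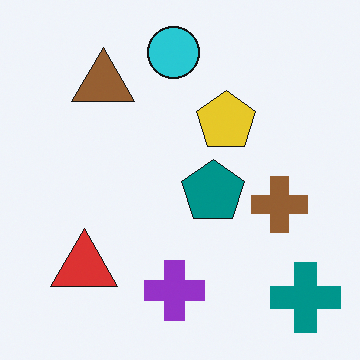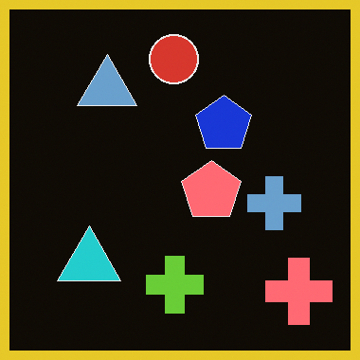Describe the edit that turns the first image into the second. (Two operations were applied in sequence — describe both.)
It was color-inverted (negative), then framed with a yellow border.

The light background has become dark and every shape's color is its complement — a photographic negative. A solid yellow frame runs around the edge of the second image, with the content slightly shrunk inside it.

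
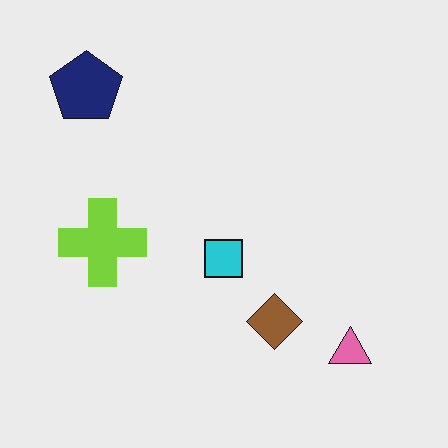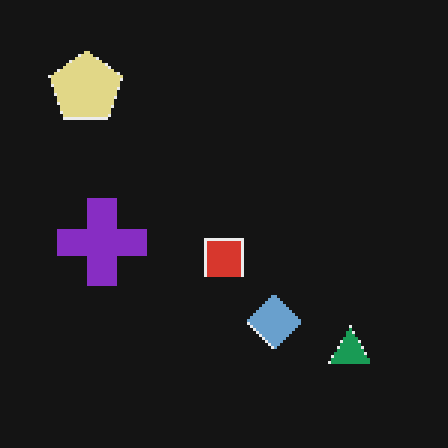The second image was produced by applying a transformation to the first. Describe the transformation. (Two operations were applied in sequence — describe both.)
The image was color-inverted (negative), then mildly pixelated.

The light background has become dark and every shape's color is its complement — a photographic negative. Shapes are reduced to large square blocks; fine edges and outlines are lost — a downscale-then-upscale (mosaic) effect.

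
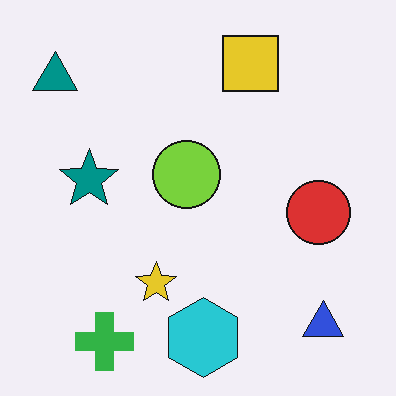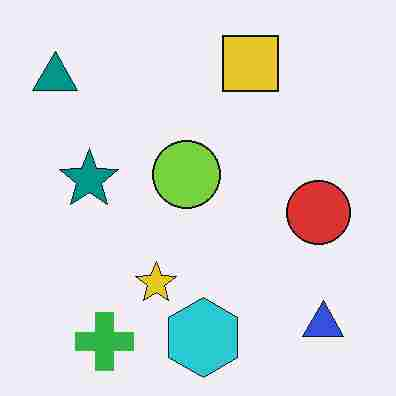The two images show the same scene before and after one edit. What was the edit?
It was degraded with heavy JPEG compression.

Blocky 8×8 compression artifacts appear around shape edges and the flat background shows ringing — characteristic JPEG degradation.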